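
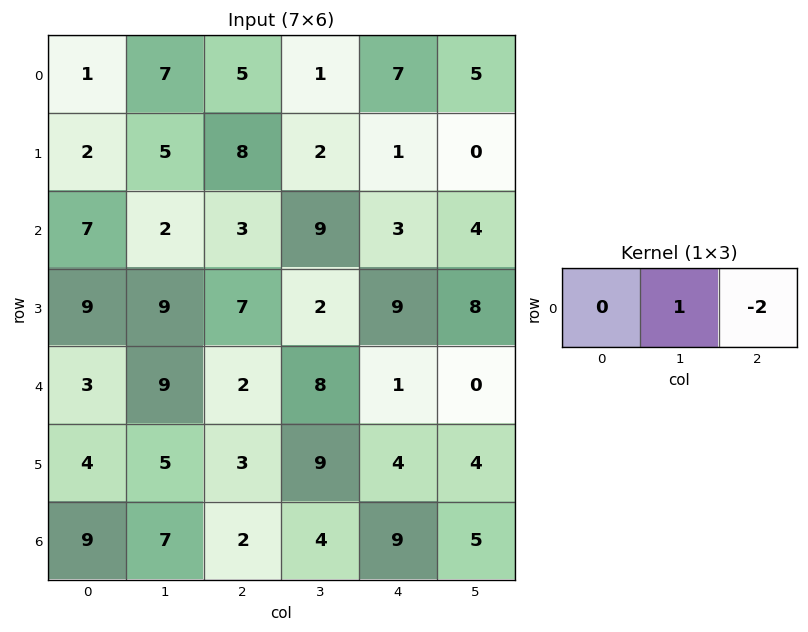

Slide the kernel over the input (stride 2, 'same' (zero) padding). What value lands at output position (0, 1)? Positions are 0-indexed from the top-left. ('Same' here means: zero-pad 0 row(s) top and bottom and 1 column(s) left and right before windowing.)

3

The receptive field on the zero-padded input at this output position is [7 5 1]. Elementwise product with the kernel and sum: 5·1 + 1·-2.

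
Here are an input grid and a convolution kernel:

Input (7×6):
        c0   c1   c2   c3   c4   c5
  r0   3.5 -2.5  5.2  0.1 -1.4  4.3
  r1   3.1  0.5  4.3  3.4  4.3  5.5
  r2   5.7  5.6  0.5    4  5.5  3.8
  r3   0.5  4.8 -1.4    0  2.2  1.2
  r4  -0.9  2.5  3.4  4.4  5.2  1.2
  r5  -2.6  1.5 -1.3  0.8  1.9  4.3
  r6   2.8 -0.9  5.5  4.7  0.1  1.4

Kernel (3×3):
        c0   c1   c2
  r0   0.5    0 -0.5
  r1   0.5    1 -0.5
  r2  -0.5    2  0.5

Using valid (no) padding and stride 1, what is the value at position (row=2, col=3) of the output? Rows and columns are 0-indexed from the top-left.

10.5

The receptive field on the input at this output position is [4 5.5 3.8 / 0 2.2 1.2 / 4.4 5.2 1.2]. Elementwise product with the kernel and sum: 4·0.5 + 3.8·-0.5 + 0·0.5 + 2.2·1 + 1.2·-0.5 + 4.4·-0.5 + 5.2·2 + 1.2·0.5.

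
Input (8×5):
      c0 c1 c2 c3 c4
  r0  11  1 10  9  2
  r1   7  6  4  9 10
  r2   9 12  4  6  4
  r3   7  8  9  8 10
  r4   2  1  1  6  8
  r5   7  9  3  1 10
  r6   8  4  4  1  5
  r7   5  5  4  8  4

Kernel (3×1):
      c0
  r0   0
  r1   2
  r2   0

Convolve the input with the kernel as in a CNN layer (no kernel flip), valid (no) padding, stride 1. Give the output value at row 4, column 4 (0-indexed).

20

The receptive field on the input at this output position is [8 / 10 / 5]. Elementwise product with the kernel and sum: 10·2.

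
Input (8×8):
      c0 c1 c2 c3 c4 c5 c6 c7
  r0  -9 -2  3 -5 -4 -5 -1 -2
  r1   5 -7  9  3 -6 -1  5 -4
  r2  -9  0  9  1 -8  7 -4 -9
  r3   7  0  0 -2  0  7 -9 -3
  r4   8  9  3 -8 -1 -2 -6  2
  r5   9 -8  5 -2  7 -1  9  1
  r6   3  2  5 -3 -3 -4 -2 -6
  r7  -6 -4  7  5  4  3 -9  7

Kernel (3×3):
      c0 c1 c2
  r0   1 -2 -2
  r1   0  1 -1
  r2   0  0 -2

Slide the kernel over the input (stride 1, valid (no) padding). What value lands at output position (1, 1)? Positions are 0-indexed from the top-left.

-19

The receptive field on the input at this output position is [-7 9 3 / 0 9 1 / 0 0 -2]. Elementwise product with the kernel and sum: -7·1 + 9·-2 + 3·-2 + 9·1 + 1·-1 + -2·-2.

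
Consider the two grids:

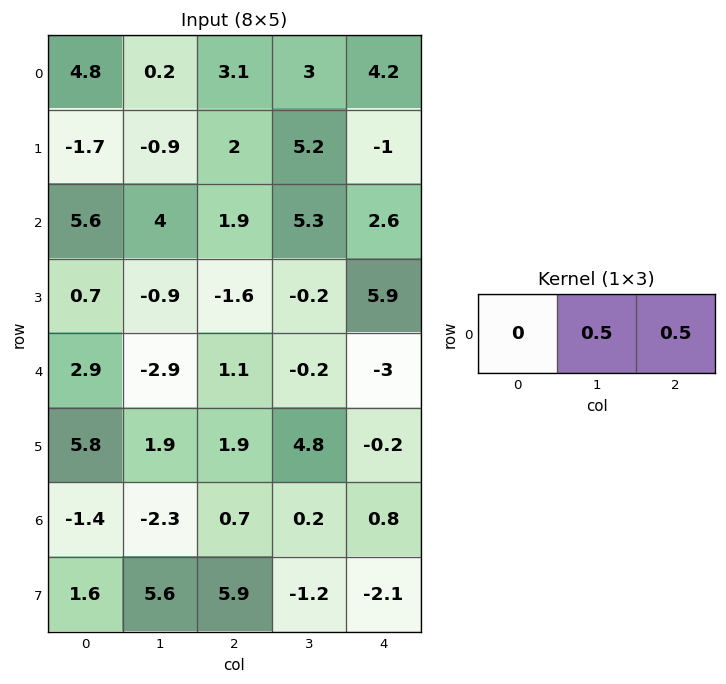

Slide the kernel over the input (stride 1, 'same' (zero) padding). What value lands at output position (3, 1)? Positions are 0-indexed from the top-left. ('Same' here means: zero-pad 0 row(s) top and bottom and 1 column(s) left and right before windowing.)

-1.25

The receptive field on the zero-padded input at this output position is [0.7 -0.9 -1.6]. Elementwise product with the kernel and sum: -0.9·0.5 + -1.6·0.5.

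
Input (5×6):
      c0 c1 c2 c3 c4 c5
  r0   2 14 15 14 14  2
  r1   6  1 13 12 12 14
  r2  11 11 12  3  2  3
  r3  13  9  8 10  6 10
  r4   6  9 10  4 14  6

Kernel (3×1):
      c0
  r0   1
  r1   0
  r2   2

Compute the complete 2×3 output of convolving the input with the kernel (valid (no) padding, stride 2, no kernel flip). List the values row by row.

Output[0,0]: The receptive field on the input at this output position is [2 / 6 / 11]. Elementwise product with the kernel and sum: 2·1 + 11·2.
Output[0,1]: The receptive field on the input at this output position is [15 / 13 / 12]. Elementwise product with the kernel and sum: 15·1 + 12·2.

24 39 18
23 32 30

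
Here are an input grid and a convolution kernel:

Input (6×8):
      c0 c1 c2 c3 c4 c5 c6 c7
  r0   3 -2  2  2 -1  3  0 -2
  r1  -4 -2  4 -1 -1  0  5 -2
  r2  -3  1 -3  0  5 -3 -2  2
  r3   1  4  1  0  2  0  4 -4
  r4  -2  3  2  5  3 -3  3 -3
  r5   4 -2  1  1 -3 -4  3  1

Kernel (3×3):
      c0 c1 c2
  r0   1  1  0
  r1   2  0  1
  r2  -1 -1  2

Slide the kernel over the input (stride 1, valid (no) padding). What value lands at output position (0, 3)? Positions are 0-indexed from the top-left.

-12

The receptive field on the input at this output position is [2 -1 3 / -1 -1 0 / 0 5 -3]. Elementwise product with the kernel and sum: 2·1 + -1·1 + -1·2 + 0·1 + 0·-1 + 5·-1 + -3·2.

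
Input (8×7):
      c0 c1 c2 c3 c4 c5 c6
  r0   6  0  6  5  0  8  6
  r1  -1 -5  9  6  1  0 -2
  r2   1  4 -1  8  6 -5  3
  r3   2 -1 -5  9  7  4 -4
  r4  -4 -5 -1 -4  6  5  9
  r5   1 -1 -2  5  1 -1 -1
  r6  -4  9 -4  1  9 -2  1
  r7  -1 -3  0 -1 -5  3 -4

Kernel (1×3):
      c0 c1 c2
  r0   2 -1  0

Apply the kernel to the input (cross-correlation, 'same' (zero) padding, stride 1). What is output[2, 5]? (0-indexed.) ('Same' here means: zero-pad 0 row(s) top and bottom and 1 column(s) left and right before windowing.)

The receptive field on the zero-padded input at this output position is [6 -5 3]. Elementwise product with the kernel and sum: 6·2 + -5·-1.

17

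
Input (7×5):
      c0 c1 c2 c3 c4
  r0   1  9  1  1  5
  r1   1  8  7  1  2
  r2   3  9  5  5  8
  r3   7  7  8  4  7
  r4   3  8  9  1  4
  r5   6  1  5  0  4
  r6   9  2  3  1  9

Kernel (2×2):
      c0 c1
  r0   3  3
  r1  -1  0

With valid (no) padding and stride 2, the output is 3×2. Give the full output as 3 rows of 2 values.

Output[0,0]: The receptive field on the input at this output position is [1 9 / 1 8]. Elementwise product with the kernel and sum: 1·3 + 9·3 + 1·-1.

29 -1
29 22
27 25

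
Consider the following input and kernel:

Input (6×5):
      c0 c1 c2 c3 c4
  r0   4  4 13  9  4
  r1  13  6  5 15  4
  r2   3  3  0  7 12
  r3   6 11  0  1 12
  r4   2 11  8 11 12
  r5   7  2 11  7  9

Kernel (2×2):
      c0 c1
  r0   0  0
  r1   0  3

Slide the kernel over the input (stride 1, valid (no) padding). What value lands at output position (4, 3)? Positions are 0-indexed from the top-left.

27

The receptive field on the input at this output position is [11 12 / 7 9]. Elementwise product with the kernel and sum: 9·3.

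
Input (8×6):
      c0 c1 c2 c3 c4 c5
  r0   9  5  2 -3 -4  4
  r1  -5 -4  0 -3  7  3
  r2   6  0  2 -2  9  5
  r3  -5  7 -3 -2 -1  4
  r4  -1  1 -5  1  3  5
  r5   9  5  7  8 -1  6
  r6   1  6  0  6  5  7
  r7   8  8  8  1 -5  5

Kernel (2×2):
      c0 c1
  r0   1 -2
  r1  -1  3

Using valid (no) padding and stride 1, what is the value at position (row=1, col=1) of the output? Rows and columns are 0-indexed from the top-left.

2

The receptive field on the input at this output position is [-4 0 / 0 2]. Elementwise product with the kernel and sum: -4·1 + 0·-2 + 0·-1 + 2·3.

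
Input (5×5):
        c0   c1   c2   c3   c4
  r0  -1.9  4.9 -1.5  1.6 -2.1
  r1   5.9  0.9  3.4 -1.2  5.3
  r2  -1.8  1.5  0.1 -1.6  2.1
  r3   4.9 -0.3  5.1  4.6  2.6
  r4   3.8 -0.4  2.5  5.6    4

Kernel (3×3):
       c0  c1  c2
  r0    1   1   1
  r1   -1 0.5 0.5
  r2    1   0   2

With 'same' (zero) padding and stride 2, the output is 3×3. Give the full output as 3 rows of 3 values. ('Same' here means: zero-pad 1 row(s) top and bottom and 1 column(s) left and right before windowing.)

3.3 -6.35 -3.85
6.05 9.75 11.35
6.3 13.85 3.6

Output[0,0]: The receptive field on the zero-padded input at this output position is [0 0 0 / 0 -1.9 4.9 / 0 5.9 0.9]. Elementwise product with the kernel and sum: 0·1 + 0·1 + 0·1 + 0·-1 + -1.9·0.5 + 4.9·0.5 + 0·1 + 0.9·2.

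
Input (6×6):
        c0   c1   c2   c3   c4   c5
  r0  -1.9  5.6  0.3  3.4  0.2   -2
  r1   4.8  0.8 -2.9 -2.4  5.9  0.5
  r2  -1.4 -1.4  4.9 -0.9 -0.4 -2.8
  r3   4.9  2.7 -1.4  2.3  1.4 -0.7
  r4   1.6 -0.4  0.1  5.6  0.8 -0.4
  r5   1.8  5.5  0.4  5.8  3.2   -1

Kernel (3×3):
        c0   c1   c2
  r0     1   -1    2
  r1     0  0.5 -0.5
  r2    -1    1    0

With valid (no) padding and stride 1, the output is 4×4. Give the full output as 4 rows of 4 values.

Output[0,0]: The receptive field on the input at this output position is [-1.9 5.6 0.3 / 4.8 0.8 -2.9 / -1.4 -1.4 4.9]. Elementwise product with the kernel and sum: -1.9·1 + 5.6·-1 + 0.3·2 + 0.8·0.5 + -2.9·-0.5 + -1.4·-1 + -1.4·1.

-5.05 18.15 -12.65 2.4
-7.15 -2.3 14.75 -7
9.85 -9.45 10.95 -9.85
2.85 0.85 6.9 -2.5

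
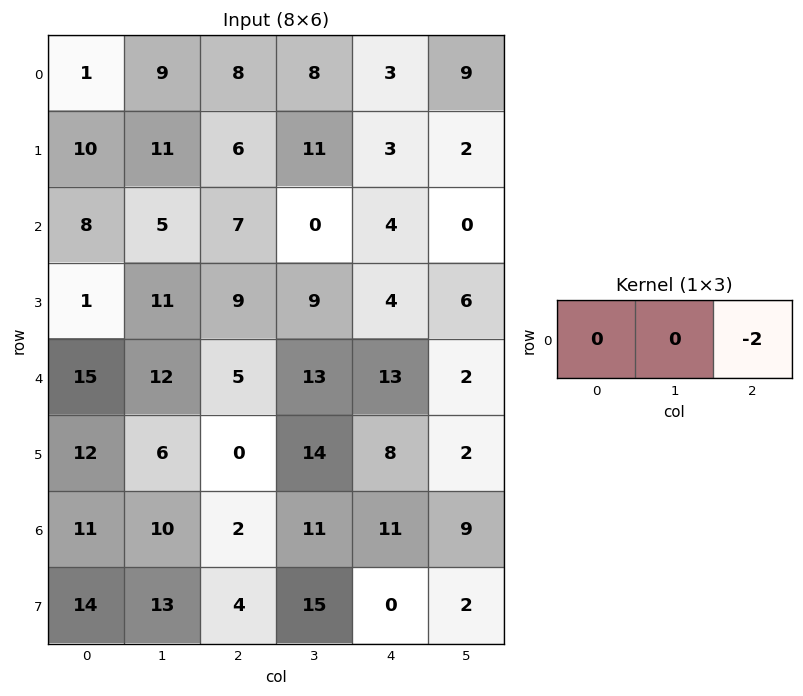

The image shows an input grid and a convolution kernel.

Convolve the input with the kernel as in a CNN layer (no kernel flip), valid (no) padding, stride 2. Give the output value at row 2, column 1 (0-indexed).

The receptive field on the input at this output position is [5 13 13]. Elementwise product with the kernel and sum: 13·-2.

-26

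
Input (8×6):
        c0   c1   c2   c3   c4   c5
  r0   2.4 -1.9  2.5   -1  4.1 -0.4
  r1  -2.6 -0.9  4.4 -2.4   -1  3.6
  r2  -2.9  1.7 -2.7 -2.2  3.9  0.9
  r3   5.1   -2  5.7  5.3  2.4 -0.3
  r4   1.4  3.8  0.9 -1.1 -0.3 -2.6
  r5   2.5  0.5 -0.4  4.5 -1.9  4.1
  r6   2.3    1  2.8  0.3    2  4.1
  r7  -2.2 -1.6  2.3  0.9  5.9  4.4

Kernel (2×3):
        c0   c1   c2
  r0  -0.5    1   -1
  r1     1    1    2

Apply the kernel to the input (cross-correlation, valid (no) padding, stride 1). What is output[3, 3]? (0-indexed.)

-6.55

The receptive field on the input at this output position is [5.3 2.4 -0.3 / -1.1 -0.3 -2.6]. Elementwise product with the kernel and sum: 5.3·-0.5 + 2.4·1 + -0.3·-1 + -1.1·1 + -0.3·1 + -2.6·2.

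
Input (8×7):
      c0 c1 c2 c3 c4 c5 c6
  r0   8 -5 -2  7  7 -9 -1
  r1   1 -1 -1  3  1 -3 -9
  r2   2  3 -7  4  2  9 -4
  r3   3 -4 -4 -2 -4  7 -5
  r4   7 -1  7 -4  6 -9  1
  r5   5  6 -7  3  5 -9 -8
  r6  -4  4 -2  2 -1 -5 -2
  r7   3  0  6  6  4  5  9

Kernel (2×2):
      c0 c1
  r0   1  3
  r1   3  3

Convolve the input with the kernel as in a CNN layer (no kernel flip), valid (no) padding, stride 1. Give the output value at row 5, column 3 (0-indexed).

21

The receptive field on the input at this output position is [3 5 / 2 -1]. Elementwise product with the kernel and sum: 3·1 + 5·3 + 2·3 + -1·3.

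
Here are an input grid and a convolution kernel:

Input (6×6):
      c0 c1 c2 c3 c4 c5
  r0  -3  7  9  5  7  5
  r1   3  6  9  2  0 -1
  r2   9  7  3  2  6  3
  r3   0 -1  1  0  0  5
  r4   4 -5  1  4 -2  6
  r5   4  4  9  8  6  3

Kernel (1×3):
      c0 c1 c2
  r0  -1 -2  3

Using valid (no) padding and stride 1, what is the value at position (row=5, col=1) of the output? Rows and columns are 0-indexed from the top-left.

2

The receptive field on the input at this output position is [4 9 8]. Elementwise product with the kernel and sum: 4·-1 + 9·-2 + 8·3.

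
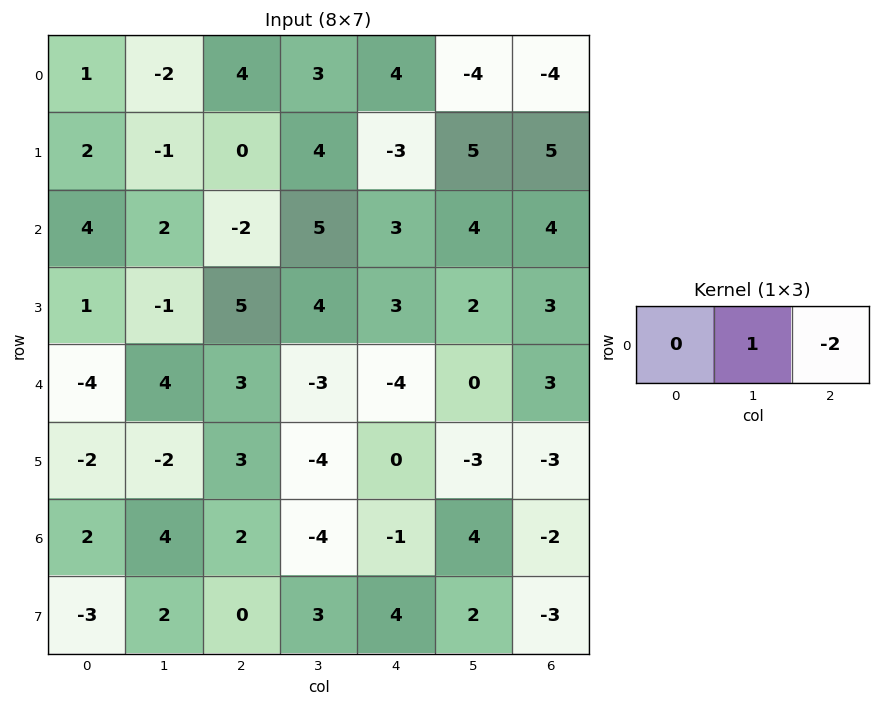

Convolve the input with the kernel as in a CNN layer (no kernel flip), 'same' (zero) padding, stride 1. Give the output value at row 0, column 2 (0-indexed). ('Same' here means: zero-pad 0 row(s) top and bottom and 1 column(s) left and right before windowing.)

The receptive field on the zero-padded input at this output position is [-2 4 3]. Elementwise product with the kernel and sum: 4·1 + 3·-2.

-2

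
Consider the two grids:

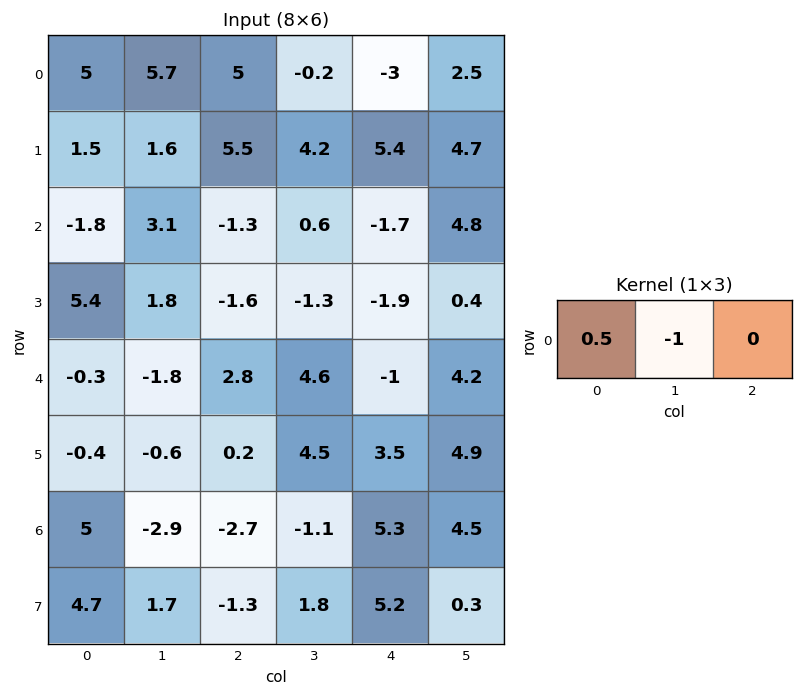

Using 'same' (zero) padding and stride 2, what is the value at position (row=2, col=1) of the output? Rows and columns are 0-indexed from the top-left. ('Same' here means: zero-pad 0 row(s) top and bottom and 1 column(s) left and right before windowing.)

The receptive field on the zero-padded input at this output position is [-1.8 2.8 4.6]. Elementwise product with the kernel and sum: -1.8·0.5 + 2.8·-1.

-3.7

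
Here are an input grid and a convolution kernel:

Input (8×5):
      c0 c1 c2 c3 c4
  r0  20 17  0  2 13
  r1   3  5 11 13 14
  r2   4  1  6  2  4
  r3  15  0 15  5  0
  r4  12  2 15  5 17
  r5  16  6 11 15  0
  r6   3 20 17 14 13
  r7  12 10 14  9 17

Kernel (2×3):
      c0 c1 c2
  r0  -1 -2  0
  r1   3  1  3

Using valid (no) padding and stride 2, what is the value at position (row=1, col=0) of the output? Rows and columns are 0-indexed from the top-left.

The receptive field on the input at this output position is [4 1 6 / 15 0 15]. Elementwise product with the kernel and sum: 4·-1 + 1·-2 + 15·3 + 0·1 + 15·3.

84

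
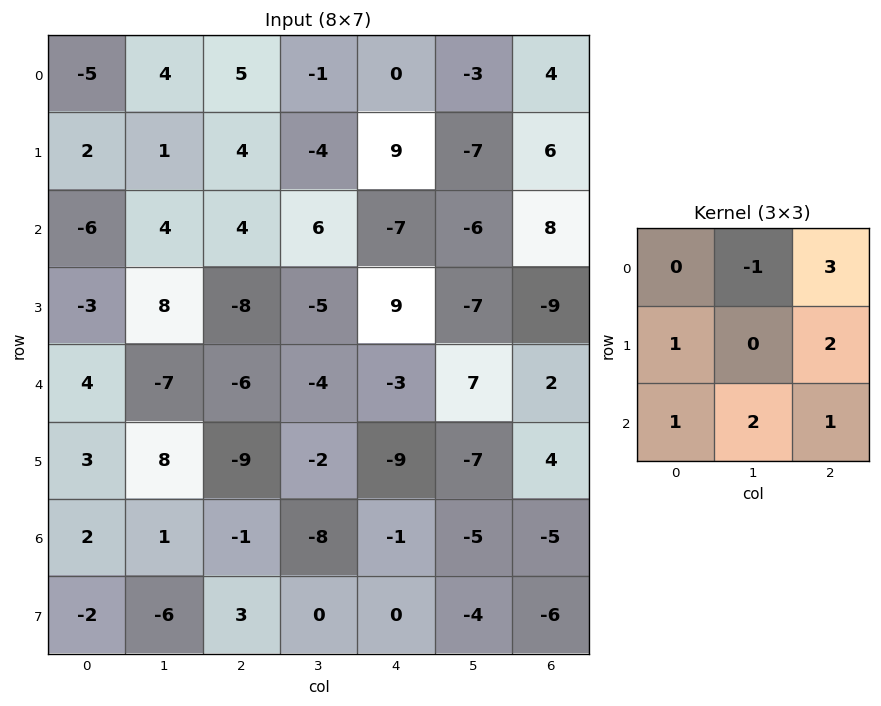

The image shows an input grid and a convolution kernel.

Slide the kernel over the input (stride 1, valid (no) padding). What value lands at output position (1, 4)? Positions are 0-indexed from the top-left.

20

The receptive field on the input at this output position is [9 -7 6 / -7 -6 8 / 9 -7 -9]. Elementwise product with the kernel and sum: -7·-1 + 6·3 + -7·1 + 8·2 + 9·1 + -7·2 + -9·1.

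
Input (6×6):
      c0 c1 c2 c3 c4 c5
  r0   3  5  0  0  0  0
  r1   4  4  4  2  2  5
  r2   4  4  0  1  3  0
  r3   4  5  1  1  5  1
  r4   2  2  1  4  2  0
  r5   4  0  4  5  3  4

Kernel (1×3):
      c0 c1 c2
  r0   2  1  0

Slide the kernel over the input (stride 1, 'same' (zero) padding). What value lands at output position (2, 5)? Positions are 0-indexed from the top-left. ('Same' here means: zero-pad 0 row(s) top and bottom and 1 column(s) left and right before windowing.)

6

The receptive field on the zero-padded input at this output position is [3 0 0]. Elementwise product with the kernel and sum: 3·2 + 0·1.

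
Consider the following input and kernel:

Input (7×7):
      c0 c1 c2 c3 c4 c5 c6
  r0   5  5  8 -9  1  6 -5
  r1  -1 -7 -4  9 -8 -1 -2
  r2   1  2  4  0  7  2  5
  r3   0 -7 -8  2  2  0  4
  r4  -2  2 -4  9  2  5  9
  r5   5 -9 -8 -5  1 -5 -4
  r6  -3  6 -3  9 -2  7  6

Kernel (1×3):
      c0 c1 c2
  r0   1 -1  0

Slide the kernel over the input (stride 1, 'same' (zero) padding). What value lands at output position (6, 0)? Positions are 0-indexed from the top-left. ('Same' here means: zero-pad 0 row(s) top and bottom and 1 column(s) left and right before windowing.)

3

The receptive field on the zero-padded input at this output position is [0 -3 6]. Elementwise product with the kernel and sum: 0·1 + -3·-1.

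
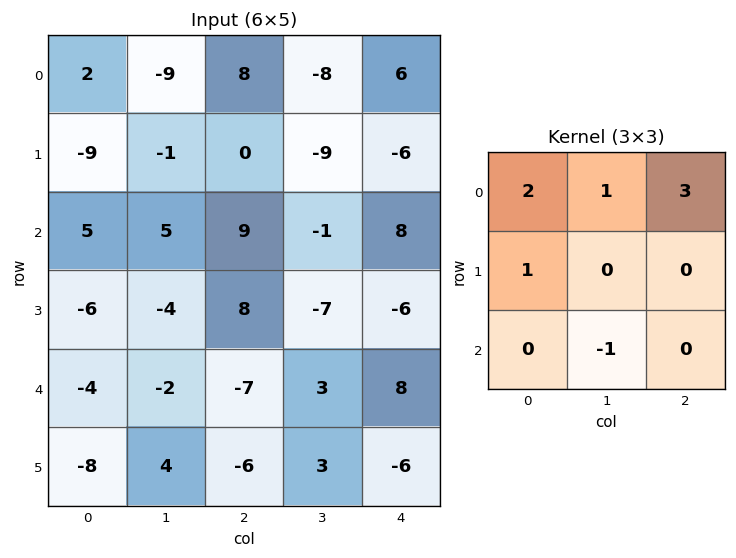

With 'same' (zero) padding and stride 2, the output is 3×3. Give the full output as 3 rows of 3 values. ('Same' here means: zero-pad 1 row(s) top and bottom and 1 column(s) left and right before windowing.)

9 -9 -2
-6 -32 -19
-10 -17 -11

Output[0,0]: The receptive field on the zero-padded input at this output position is [0 0 0 / 0 2 -9 / 0 -9 -1]. Elementwise product with the kernel and sum: 0·2 + 0·1 + 0·3 + 0·1 + -9·-1.
Output[0,1]: The receptive field on the zero-padded input at this output position is [0 0 0 / -9 8 -8 / -1 0 -9]. Elementwise product with the kernel and sum: 0·2 + 0·1 + 0·3 + -9·1 + 0·-1.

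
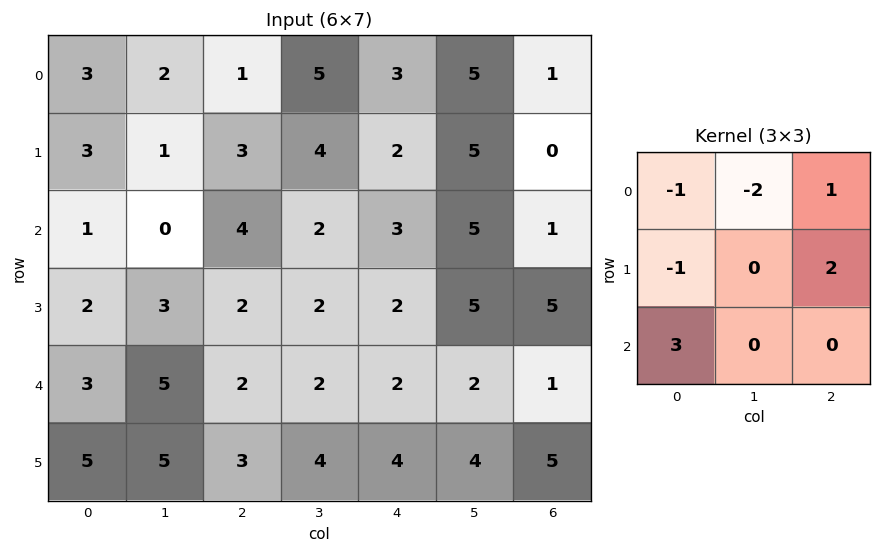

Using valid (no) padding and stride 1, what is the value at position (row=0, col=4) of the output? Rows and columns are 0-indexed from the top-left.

The receptive field on the input at this output position is [3 5 1 / 2 5 0 / 3 5 1]. Elementwise product with the kernel and sum: 3·-1 + 5·-2 + 1·1 + 2·-1 + 0·2 + 3·3.

-5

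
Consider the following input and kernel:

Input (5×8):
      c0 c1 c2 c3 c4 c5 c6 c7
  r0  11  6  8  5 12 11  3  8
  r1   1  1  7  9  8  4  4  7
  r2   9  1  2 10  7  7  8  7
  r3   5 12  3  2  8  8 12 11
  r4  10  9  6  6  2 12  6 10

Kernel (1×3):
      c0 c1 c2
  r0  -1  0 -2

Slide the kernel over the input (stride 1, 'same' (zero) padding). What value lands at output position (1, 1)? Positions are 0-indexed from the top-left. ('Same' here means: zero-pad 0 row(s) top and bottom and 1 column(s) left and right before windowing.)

-15

The receptive field on the zero-padded input at this output position is [1 1 7]. Elementwise product with the kernel and sum: 1·-1 + 7·-2.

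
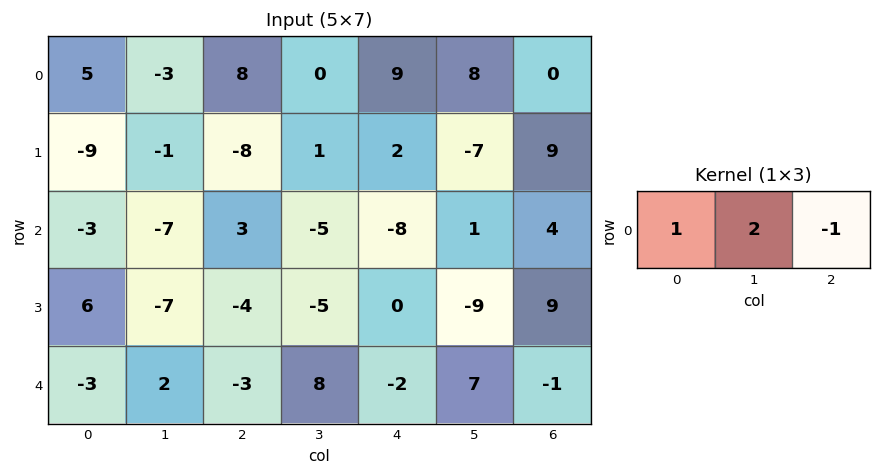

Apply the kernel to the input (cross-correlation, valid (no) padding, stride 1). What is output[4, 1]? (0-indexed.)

-12

The receptive field on the input at this output position is [2 -3 8]. Elementwise product with the kernel and sum: 2·1 + -3·2 + 8·-1.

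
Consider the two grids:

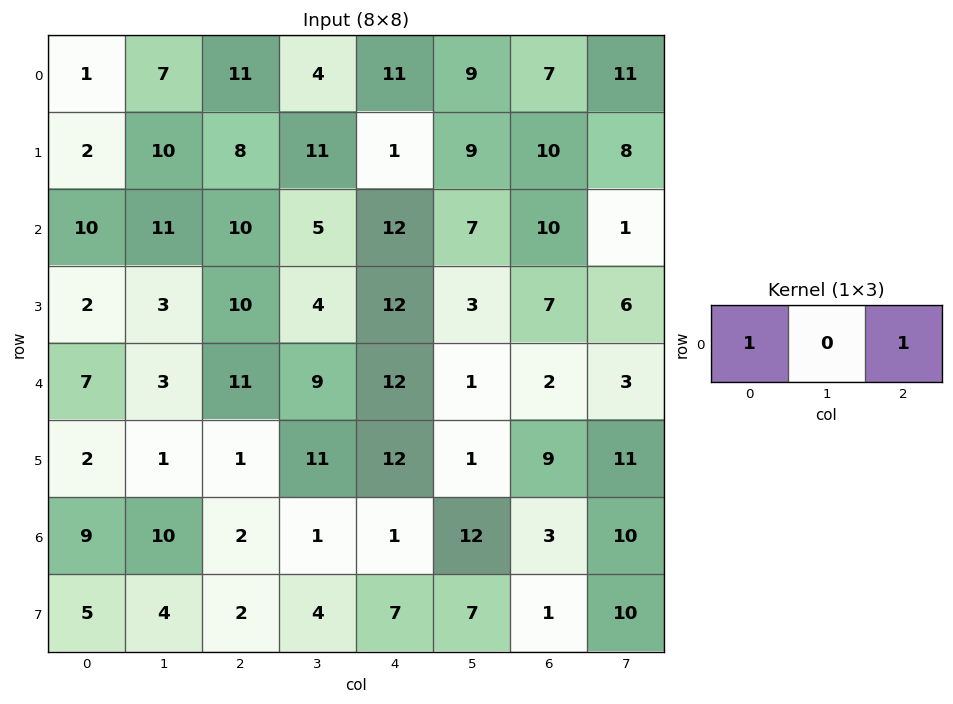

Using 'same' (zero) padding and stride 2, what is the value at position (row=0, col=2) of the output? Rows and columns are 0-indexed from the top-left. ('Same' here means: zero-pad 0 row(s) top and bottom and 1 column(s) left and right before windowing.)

13

The receptive field on the zero-padded input at this output position is [4 11 9]. Elementwise product with the kernel and sum: 4·1 + 9·1.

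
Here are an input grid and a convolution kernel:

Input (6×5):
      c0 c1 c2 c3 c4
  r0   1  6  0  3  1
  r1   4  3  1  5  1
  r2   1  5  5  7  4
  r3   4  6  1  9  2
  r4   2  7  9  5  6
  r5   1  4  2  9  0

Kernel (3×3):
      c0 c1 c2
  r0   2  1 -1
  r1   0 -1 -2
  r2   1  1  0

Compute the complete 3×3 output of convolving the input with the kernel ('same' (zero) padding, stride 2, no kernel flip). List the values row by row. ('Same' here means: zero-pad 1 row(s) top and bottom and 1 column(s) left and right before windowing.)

-9 -2 5
-6 -10 18
-17 -9 23

Output[0,0]: The receptive field on the zero-padded input at this output position is [0 0 0 / 0 1 6 / 0 4 3]. Elementwise product with the kernel and sum: 0·2 + 0·1 + 0·-1 + 1·-1 + 6·-2 + 0·1 + 4·1.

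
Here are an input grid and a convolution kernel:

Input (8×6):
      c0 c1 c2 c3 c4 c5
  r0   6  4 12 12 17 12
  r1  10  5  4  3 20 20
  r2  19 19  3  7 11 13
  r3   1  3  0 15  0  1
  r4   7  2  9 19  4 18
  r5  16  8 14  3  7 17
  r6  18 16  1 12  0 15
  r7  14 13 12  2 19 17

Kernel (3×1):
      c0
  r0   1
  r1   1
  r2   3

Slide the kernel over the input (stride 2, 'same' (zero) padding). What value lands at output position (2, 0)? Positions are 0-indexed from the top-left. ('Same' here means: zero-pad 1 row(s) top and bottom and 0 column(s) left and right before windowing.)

The receptive field on the zero-padded input at this output position is [1 / 7 / 16]. Elementwise product with the kernel and sum: 1·1 + 7·1 + 16·3.

56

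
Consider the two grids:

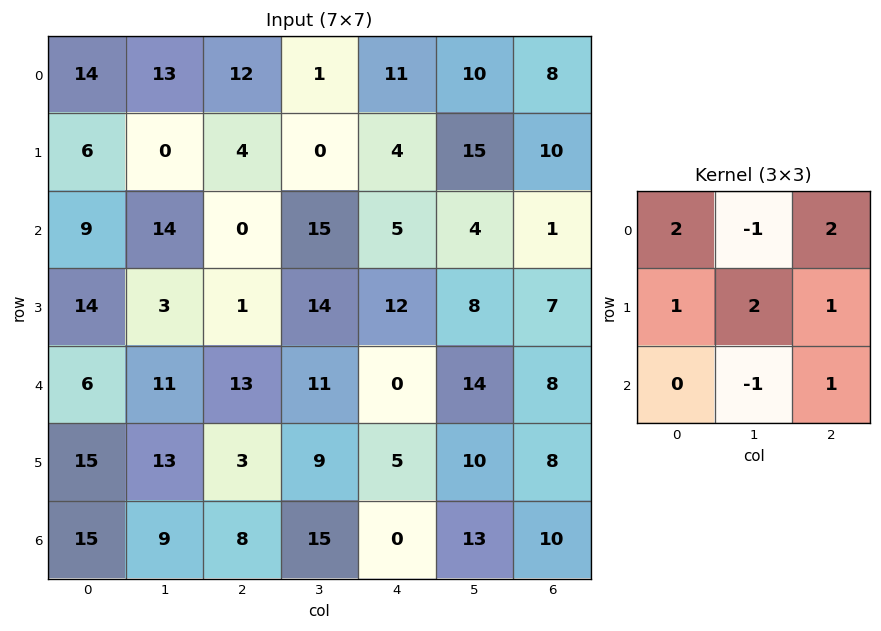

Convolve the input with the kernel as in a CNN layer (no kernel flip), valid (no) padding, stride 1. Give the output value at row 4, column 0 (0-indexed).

70

The receptive field on the input at this output position is [6 11 13 / 15 13 3 / 15 9 8]. Elementwise product with the kernel and sum: 6·2 + 11·-1 + 13·2 + 15·1 + 13·2 + 3·1 + 9·-1 + 8·1.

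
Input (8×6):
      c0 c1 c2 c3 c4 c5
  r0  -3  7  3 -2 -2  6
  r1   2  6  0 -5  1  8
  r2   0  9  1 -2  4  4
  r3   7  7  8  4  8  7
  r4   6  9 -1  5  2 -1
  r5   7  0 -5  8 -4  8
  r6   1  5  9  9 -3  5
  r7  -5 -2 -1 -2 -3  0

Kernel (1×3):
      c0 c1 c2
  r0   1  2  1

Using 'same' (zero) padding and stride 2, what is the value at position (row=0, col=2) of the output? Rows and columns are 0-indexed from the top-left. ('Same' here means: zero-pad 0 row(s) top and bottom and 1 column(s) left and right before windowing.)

The receptive field on the zero-padded input at this output position is [-2 -2 6]. Elementwise product with the kernel and sum: -2·1 + -2·2 + 6·1.

0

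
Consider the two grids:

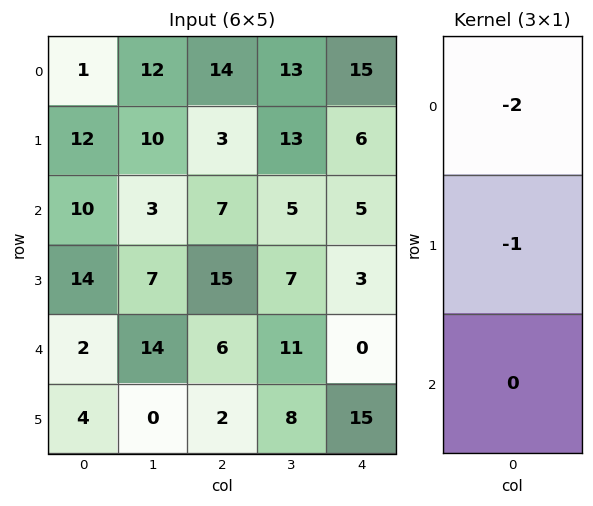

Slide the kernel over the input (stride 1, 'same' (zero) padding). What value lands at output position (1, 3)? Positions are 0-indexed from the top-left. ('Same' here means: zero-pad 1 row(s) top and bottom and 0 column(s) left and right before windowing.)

-39

The receptive field on the zero-padded input at this output position is [13 / 13 / 5]. Elementwise product with the kernel and sum: 13·-2 + 13·-1.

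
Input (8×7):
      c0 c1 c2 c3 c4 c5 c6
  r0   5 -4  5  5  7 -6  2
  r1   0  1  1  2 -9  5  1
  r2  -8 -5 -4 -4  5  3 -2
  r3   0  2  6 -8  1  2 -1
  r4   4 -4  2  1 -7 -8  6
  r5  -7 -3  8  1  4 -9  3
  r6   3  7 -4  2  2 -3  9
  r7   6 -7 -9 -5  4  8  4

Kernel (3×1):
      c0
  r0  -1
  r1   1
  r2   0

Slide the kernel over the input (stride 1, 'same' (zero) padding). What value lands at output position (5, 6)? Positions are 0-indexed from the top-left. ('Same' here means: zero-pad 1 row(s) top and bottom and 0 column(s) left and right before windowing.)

-3

The receptive field on the zero-padded input at this output position is [6 / 3 / 9]. Elementwise product with the kernel and sum: 6·-1 + 3·1.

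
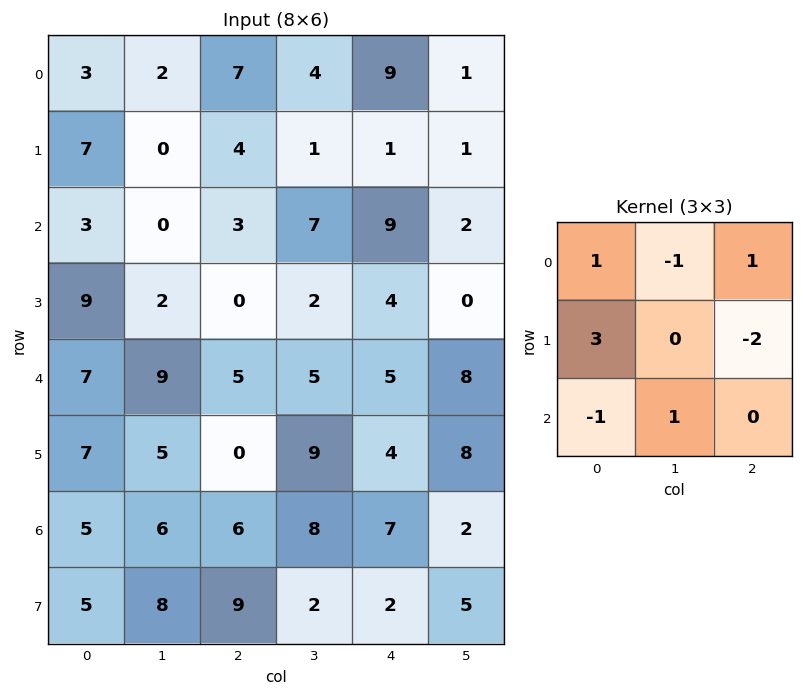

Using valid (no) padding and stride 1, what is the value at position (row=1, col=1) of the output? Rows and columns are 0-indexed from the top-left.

-19

The receptive field on the input at this output position is [0 4 1 / 0 3 7 / 2 0 2]. Elementwise product with the kernel and sum: 0·1 + 4·-1 + 1·1 + 0·3 + 7·-2 + 2·-1 + 0·1.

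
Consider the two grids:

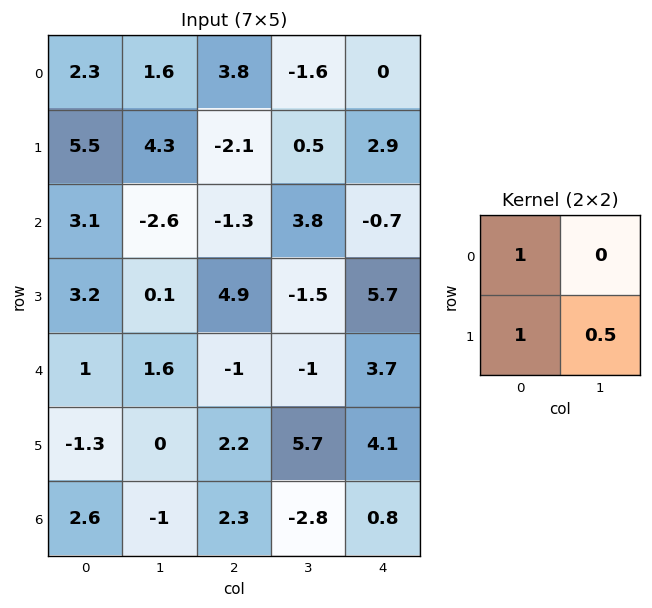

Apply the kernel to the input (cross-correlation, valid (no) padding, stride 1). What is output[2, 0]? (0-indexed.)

The receptive field on the input at this output position is [3.1 -2.6 / 3.2 0.1]. Elementwise product with the kernel and sum: 3.1·1 + 3.2·1 + 0.1·0.5.

6.35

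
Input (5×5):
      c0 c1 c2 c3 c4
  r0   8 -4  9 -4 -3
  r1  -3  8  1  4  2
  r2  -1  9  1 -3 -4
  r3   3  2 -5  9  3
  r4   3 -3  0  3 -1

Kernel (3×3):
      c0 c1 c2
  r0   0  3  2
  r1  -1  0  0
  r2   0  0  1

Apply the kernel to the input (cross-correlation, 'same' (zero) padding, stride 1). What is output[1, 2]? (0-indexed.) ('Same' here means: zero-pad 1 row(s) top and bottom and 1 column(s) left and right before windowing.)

8

The receptive field on the zero-padded input at this output position is [-4 9 -4 / 8 1 4 / 9 1 -3]. Elementwise product with the kernel and sum: 9·3 + -4·2 + 8·-1 + -3·1.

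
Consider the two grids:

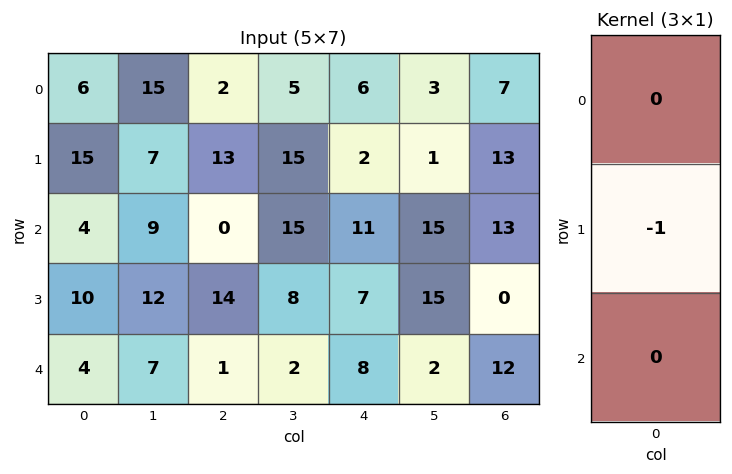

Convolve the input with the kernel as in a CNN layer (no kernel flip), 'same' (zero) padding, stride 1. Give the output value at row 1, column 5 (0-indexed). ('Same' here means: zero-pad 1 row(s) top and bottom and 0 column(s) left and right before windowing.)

-1

The receptive field on the zero-padded input at this output position is [3 / 1 / 15]. Elementwise product with the kernel and sum: 1·-1.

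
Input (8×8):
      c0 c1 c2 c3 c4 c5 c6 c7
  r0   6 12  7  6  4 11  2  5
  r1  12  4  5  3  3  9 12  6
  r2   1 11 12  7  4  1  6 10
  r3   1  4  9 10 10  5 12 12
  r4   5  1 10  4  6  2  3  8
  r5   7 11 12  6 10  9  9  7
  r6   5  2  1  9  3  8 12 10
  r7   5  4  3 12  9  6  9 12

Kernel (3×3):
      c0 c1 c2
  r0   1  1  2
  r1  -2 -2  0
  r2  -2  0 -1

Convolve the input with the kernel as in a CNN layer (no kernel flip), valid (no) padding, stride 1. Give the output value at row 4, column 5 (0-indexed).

The receptive field on the input at this output position is [2 3 8 / 9 9 7 / 8 12 10]. Elementwise product with the kernel and sum: 2·1 + 3·1 + 8·2 + 9·-2 + 9·-2 + 8·-2 + 10·-1.

-41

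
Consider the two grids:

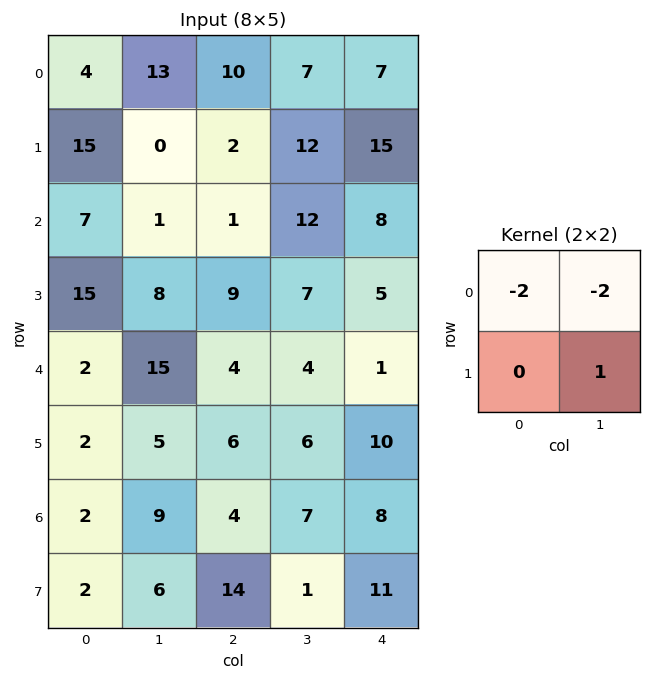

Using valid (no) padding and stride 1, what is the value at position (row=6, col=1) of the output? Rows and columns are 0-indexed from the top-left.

-12

The receptive field on the input at this output position is [9 4 / 6 14]. Elementwise product with the kernel and sum: 9·-2 + 4·-2 + 14·1.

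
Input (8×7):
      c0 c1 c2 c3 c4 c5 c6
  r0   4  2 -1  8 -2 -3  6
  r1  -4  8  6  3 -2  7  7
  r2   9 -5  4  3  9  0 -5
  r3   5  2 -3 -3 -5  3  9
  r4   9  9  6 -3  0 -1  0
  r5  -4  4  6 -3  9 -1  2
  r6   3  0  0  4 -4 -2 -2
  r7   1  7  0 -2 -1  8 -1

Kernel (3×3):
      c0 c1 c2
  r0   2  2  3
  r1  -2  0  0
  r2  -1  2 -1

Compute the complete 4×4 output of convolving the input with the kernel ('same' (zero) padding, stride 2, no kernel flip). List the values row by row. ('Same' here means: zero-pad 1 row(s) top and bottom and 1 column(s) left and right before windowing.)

Output[0,0]: The receptive field on the zero-padded input at this output position is [0 0 0 / 0 4 2 / 0 -4 8]. Elementwise product with the kernel and sum: 0·2 + 0·2 + 0·3 + 0·-2 + 0·-1 + -4·2 + 8·-1.

-16 -3 -30 13
24 42 7 43
4 -18 21 31
-1 6 -7 -4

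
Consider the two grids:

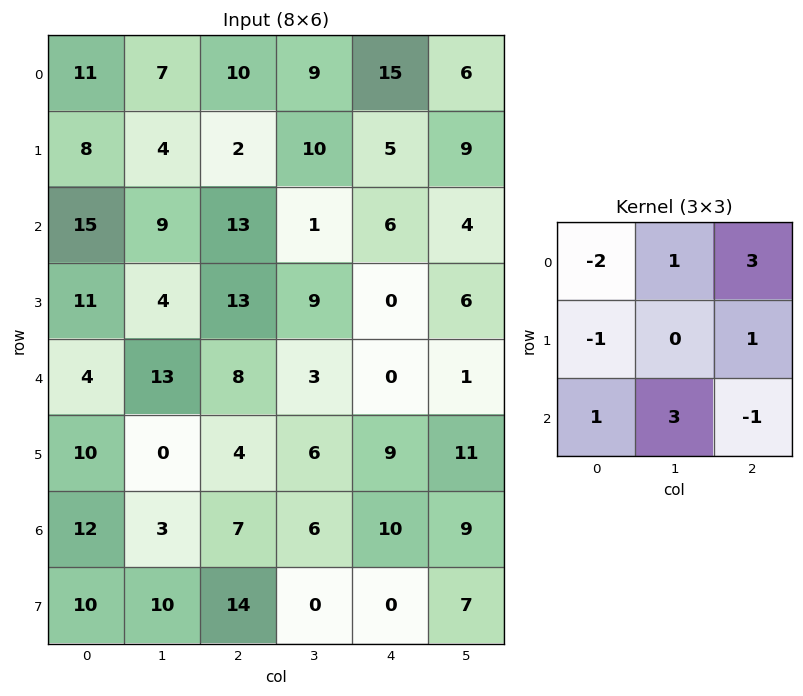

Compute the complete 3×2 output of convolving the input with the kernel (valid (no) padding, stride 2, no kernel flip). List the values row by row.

Output[0,0]: The receptive field on the input at this output position is [11 7 10 / 8 4 2 / 15 9 13]. Elementwise product with the kernel and sum: 11·-2 + 7·1 + 10·3 + 8·-1 + 2·1 + 15·1 + 9·3 + 13·-1.
Output[0,1]: The receptive field on the input at this output position is [10 9 15 / 2 10 5 / 13 1 6]. Elementwise product with the kernel and sum: 10·-2 + 9·1 + 15·3 + 2·-1 + 5·1 + 13·1 + 1·3 + 6·-1.

38 47
55 -3
37 7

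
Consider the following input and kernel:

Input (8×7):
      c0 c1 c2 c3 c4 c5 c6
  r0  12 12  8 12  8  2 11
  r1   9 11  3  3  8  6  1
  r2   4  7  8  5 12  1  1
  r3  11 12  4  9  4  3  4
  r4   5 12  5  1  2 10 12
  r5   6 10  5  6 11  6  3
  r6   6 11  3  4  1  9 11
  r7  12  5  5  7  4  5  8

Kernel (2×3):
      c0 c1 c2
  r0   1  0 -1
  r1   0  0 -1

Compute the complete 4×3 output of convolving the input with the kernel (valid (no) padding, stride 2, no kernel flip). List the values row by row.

1 -8 -4
-8 -8 7
-5 -8 -13
-2 -2 -18

Output[0,0]: The receptive field on the input at this output position is [12 12 8 / 9 11 3]. Elementwise product with the kernel and sum: 12·1 + 8·-1 + 3·-1.
Output[0,1]: The receptive field on the input at this output position is [8 12 8 / 3 3 8]. Elementwise product with the kernel and sum: 8·1 + 8·-1 + 8·-1.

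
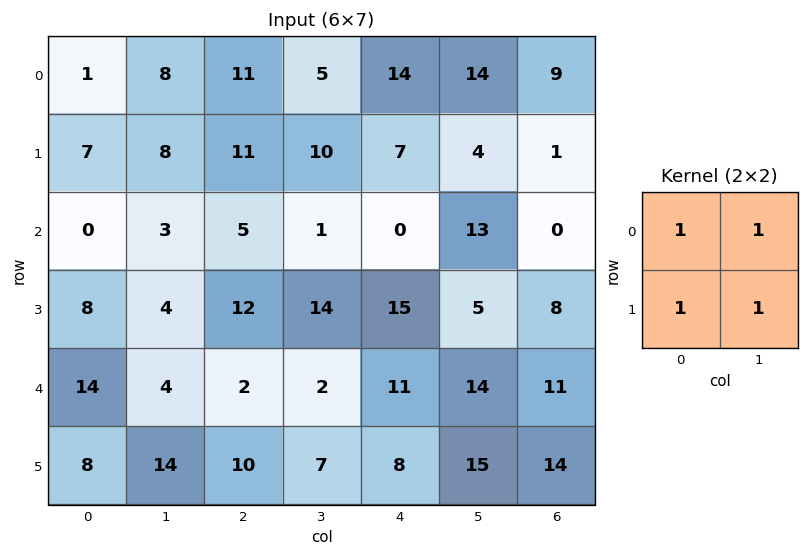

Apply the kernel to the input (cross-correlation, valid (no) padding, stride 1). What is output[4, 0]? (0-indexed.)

The receptive field on the input at this output position is [14 4 / 8 14]. Elementwise product with the kernel and sum: 14·1 + 4·1 + 8·1 + 14·1.

40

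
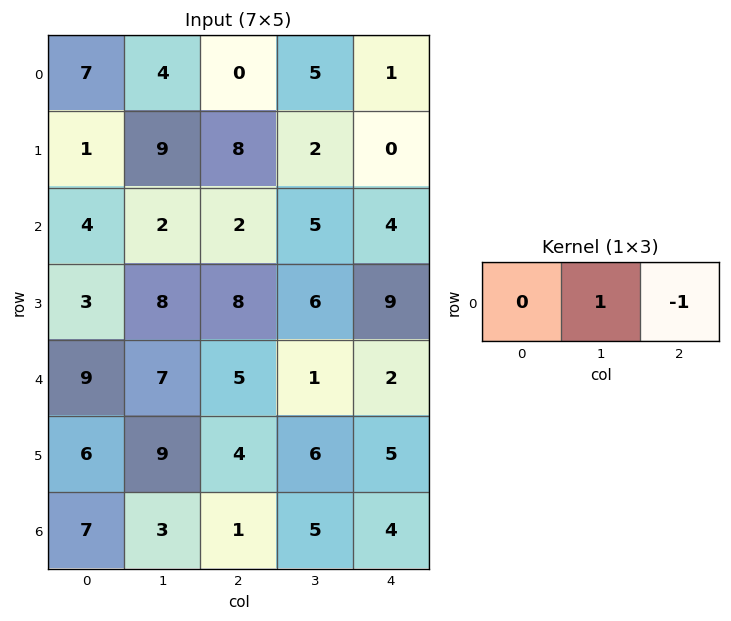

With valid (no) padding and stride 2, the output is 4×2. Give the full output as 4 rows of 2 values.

Output[0,0]: The receptive field on the input at this output position is [7 4 0]. Elementwise product with the kernel and sum: 4·1 + 0·-1.
Output[0,1]: The receptive field on the input at this output position is [0 5 1]. Elementwise product with the kernel and sum: 5·1 + 1·-1.

4 4
0 1
2 -1
2 1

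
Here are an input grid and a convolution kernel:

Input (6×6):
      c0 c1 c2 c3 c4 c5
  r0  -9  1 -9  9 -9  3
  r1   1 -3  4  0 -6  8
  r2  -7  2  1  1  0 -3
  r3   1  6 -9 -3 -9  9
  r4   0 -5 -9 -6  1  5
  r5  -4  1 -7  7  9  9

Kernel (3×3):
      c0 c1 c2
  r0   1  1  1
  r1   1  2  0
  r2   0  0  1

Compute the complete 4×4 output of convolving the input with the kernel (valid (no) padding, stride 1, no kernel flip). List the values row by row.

Output[0,0]: The receptive field on the input at this output position is [-9 1 -9 / 1 -3 4 / -7 2 1]. Elementwise product with the kernel and sum: -9·1 + 1·1 + -9·1 + 1·1 + -3·2 + 1·1.
Output[0,1]: The receptive field on the input at this output position is [1 -9 9 / -3 4 0 / 2 1 1]. Elementwise product with the kernel and sum: 1·1 + -9·1 + 9·1 + -3·1 + 4·2 + 1·1.

-21 7 -5 -12
-10 2 -8 12
0 -14 -12 -18
-19 -22 -33 2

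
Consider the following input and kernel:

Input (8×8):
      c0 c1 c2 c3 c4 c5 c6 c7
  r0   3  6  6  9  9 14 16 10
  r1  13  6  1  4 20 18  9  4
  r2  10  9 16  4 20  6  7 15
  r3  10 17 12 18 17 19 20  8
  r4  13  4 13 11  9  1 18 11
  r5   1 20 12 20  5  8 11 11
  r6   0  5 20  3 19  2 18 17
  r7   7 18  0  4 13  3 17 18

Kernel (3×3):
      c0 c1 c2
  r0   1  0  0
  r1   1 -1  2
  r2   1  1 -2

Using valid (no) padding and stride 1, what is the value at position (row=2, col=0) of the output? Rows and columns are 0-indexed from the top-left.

The receptive field on the input at this output position is [10 9 16 / 10 17 12 / 13 4 13]. Elementwise product with the kernel and sum: 10·1 + 10·1 + 17·-1 + 12·2 + 13·1 + 4·1 + 13·-2.

18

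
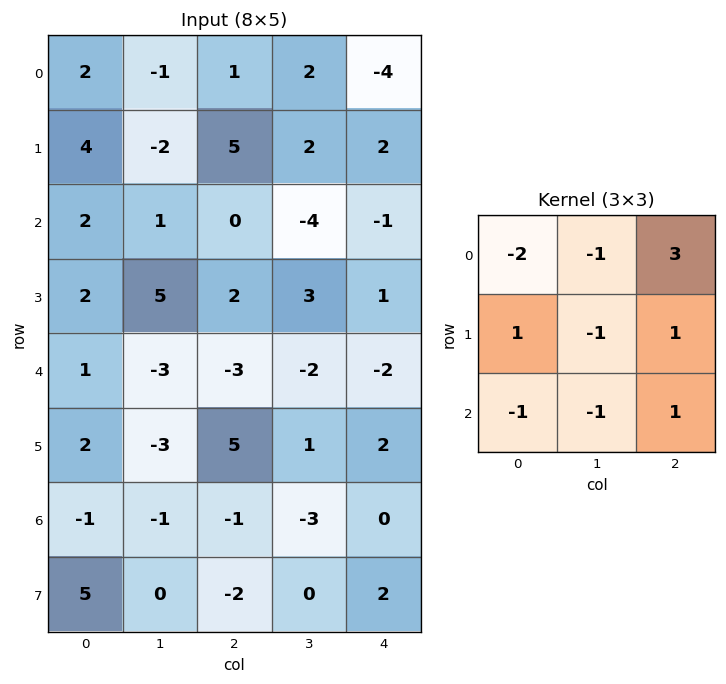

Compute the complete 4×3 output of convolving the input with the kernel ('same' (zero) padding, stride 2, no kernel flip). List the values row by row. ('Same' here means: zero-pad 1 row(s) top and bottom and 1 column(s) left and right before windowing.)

Output[0,0]: The receptive field on the zero-padded input at this output position is [0 0 0 / 0 2 -1 / 0 4 -2]. Elementwise product with the kernel and sum: 0·-2 + 0·-1 + 0·3 + 0·1 + 2·-1 + -1·1 + 0·-1 + 4·-1 + -2·1.

-9 -1 2
-8 -2 -13
4 -6 -10
-16 3 -9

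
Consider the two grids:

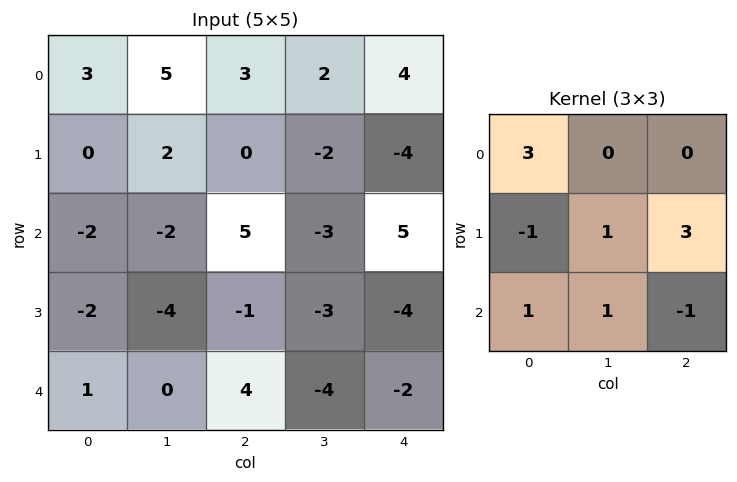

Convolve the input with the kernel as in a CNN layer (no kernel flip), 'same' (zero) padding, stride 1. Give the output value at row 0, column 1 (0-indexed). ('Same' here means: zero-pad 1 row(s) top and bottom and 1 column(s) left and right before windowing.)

The receptive field on the zero-padded input at this output position is [0 0 0 / 3 5 3 / 0 2 0]. Elementwise product with the kernel and sum: 0·3 + 3·-1 + 5·1 + 3·3 + 0·1 + 2·1 + 0·-1.

13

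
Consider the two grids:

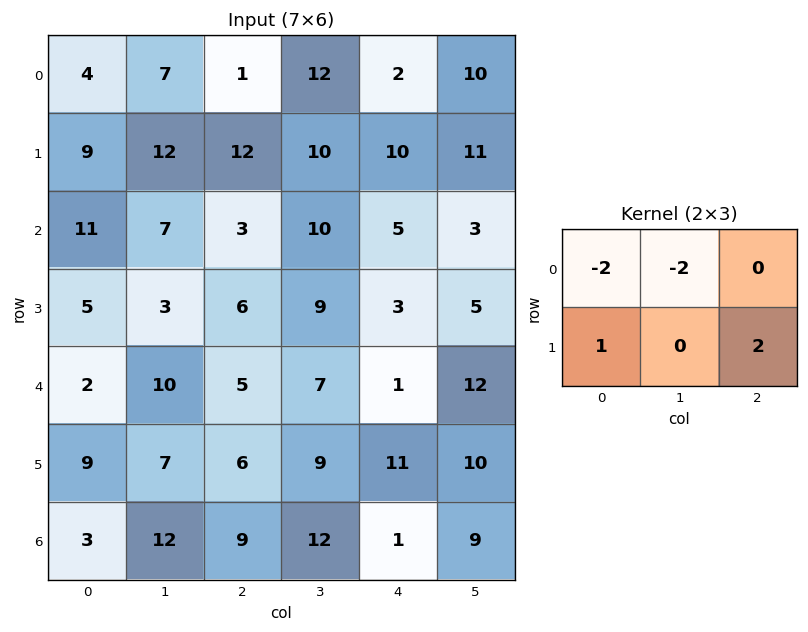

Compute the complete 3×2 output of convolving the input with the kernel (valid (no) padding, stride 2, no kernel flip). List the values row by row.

Output[0,0]: The receptive field on the input at this output position is [4 7 1 / 9 12 12]. Elementwise product with the kernel and sum: 4·-2 + 7·-2 + 9·1 + 12·2.
Output[0,1]: The receptive field on the input at this output position is [1 12 2 / 12 10 10]. Elementwise product with the kernel and sum: 1·-2 + 12·-2 + 12·1 + 10·2.

11 6
-19 -14
-3 4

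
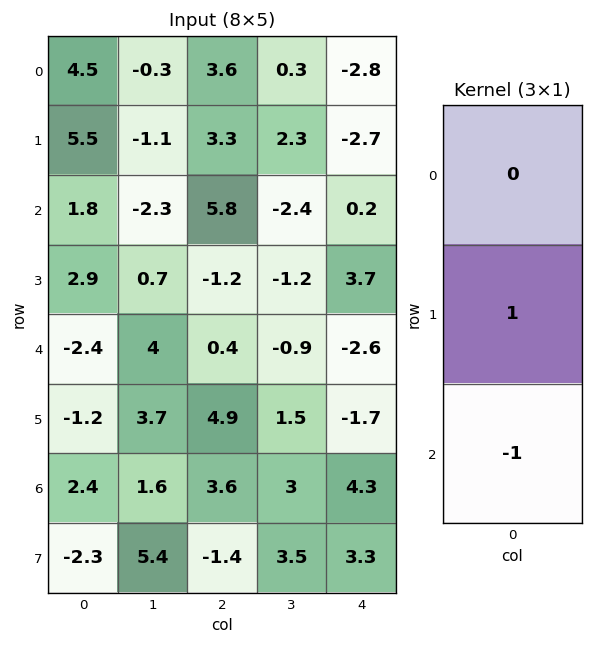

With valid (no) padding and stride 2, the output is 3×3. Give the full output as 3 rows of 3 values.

Output[0,0]: The receptive field on the input at this output position is [4.5 / 5.5 / 1.8]. Elementwise product with the kernel and sum: 5.5·1 + 1.8·-1.

3.7 -2.5 -2.9
5.3 -1.6 6.3
-3.6 1.3 -6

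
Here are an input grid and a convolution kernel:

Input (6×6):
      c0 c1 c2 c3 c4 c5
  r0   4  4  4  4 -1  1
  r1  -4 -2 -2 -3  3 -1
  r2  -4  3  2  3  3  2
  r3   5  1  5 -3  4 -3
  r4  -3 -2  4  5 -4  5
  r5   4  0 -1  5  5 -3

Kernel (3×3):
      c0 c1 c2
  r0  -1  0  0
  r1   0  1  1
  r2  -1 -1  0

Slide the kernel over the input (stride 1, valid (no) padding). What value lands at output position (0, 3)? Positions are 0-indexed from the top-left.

The receptive field on the input at this output position is [4 -1 1 / -3 3 -1 / 3 3 2]. Elementwise product with the kernel and sum: 4·-1 + 3·1 + -1·1 + 3·-1 + 3·-1.

-8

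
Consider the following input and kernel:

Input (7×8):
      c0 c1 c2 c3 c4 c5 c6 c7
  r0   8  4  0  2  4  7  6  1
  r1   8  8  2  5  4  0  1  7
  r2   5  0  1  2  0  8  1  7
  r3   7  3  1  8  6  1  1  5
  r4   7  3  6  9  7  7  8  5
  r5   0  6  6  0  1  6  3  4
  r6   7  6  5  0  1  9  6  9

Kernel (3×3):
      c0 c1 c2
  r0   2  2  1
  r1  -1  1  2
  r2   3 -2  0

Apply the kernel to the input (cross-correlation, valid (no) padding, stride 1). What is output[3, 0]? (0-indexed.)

The receptive field on the input at this output position is [7 3 1 / 7 3 6 / 0 6 6]. Elementwise product with the kernel and sum: 7·2 + 3·2 + 1·1 + 7·-1 + 3·1 + 6·2 + 0·3 + 6·-2.

17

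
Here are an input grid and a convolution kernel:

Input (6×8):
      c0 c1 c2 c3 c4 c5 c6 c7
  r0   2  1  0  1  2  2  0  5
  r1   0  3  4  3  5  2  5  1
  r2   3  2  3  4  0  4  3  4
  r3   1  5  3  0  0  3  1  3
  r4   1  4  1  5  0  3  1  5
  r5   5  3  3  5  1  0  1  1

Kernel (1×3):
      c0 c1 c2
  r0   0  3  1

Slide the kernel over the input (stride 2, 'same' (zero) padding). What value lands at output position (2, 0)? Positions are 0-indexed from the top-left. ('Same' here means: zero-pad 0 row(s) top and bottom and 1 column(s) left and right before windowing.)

7

The receptive field on the zero-padded input at this output position is [0 1 4]. Elementwise product with the kernel and sum: 1·3 + 4·1.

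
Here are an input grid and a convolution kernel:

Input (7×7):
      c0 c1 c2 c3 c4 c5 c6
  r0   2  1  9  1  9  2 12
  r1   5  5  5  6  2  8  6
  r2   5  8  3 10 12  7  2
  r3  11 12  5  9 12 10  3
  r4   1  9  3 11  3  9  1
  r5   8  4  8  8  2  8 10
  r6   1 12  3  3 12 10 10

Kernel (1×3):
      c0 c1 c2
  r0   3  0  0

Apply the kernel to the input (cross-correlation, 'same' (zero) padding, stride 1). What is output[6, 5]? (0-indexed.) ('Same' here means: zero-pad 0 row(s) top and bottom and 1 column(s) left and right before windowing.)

36

The receptive field on the zero-padded input at this output position is [12 10 10]. Elementwise product with the kernel and sum: 12·3.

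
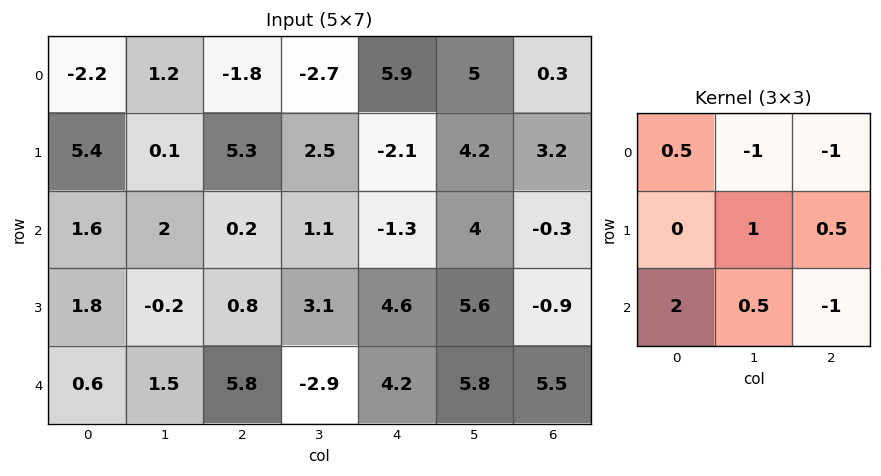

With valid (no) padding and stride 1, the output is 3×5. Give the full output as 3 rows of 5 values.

6.25 14.65 -0.4 -14.7 3.15
2.1 -10.1 1.25 2.75 8.3
-5.05 10.85 11.65 -4.25 6.6

Output[0,0]: The receptive field on the input at this output position is [-2.2 1.2 -1.8 / 5.4 0.1 5.3 / 1.6 2 0.2]. Elementwise product with the kernel and sum: -2.2·0.5 + 1.2·-1 + -1.8·-1 + 0.1·1 + 5.3·0.5 + 1.6·2 + 2·0.5 + 0.2·-1.
Output[0,1]: The receptive field on the input at this output position is [1.2 -1.8 -2.7 / 0.1 5.3 2.5 / 2 0.2 1.1]. Elementwise product with the kernel and sum: 1.2·0.5 + -1.8·-1 + -2.7·-1 + 5.3·1 + 2.5·0.5 + 2·2 + 0.2·0.5 + 1.1·-1.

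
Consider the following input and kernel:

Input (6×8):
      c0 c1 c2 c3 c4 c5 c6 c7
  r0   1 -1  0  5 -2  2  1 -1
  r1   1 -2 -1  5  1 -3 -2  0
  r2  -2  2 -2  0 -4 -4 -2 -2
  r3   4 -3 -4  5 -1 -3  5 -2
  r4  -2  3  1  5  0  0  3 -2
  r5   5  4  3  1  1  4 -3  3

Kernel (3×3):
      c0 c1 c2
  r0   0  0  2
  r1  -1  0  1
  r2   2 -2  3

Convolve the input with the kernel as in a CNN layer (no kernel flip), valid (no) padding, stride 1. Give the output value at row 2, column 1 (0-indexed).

The receptive field on the input at this output position is [2 -2 0 / -3 -4 5 / 3 1 5]. Elementwise product with the kernel and sum: 0·2 + -3·-1 + 5·1 + 3·2 + 1·-2 + 5·3.

27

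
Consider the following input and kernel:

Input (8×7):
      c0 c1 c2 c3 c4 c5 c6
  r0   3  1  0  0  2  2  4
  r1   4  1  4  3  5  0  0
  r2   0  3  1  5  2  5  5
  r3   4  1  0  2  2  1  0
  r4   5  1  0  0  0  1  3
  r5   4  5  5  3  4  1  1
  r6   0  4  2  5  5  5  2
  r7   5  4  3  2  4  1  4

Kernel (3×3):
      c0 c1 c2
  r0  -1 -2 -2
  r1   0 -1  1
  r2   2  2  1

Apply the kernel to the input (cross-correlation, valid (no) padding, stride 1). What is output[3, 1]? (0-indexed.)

18

The receptive field on the input at this output position is [1 0 2 / 1 0 0 / 5 5 3]. Elementwise product with the kernel and sum: 1·-1 + 0·-2 + 2·-2 + 0·-1 + 0·1 + 5·2 + 5·2 + 3·1.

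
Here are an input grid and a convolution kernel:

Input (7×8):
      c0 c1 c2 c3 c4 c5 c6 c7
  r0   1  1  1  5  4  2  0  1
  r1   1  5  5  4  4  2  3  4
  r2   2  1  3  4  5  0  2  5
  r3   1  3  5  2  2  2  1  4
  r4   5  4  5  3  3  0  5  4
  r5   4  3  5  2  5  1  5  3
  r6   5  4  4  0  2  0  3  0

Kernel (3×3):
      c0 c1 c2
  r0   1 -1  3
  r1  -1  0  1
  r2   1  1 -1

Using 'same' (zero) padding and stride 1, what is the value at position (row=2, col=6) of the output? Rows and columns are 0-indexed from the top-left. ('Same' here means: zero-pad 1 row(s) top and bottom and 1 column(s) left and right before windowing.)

The receptive field on the zero-padded input at this output position is [2 3 4 / 0 2 5 / 2 1 4]. Elementwise product with the kernel and sum: 2·1 + 3·-1 + 4·3 + 0·-1 + 5·1 + 2·1 + 1·1 + 4·-1.

15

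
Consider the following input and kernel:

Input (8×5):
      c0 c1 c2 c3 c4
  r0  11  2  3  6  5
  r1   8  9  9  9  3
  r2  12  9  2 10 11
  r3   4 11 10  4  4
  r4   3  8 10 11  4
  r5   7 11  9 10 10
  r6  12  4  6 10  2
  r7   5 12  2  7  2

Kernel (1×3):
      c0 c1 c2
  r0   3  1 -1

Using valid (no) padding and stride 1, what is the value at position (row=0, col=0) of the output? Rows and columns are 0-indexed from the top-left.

32

The receptive field on the input at this output position is [11 2 3]. Elementwise product with the kernel and sum: 11·3 + 2·1 + 3·-1.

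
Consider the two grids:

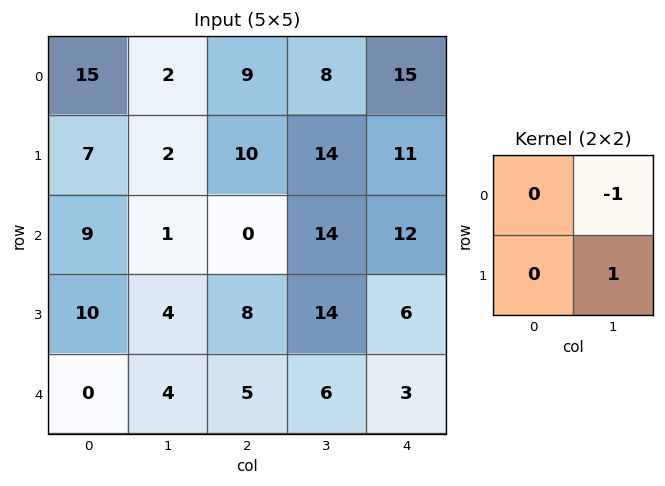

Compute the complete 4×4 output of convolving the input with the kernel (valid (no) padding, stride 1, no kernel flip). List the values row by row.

0 1 6 -4
-1 -10 0 1
3 8 0 -6
0 -3 -8 -3

Output[0,0]: The receptive field on the input at this output position is [15 2 / 7 2]. Elementwise product with the kernel and sum: 2·-1 + 2·1.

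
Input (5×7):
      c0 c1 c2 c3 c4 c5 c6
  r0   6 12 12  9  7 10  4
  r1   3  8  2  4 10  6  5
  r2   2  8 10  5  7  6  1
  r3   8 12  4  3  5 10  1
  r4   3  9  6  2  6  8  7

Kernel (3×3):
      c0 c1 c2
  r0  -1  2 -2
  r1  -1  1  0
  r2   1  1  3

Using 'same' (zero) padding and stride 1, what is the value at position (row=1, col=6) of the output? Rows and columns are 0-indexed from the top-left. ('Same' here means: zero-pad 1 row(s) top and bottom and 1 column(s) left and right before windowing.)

4

The receptive field on the zero-padded input at this output position is [10 4 0 / 6 5 0 / 6 1 0]. Elementwise product with the kernel and sum: 10·-1 + 4·2 + 0·-2 + 6·-1 + 5·1 + 6·1 + 1·1 + 0·3.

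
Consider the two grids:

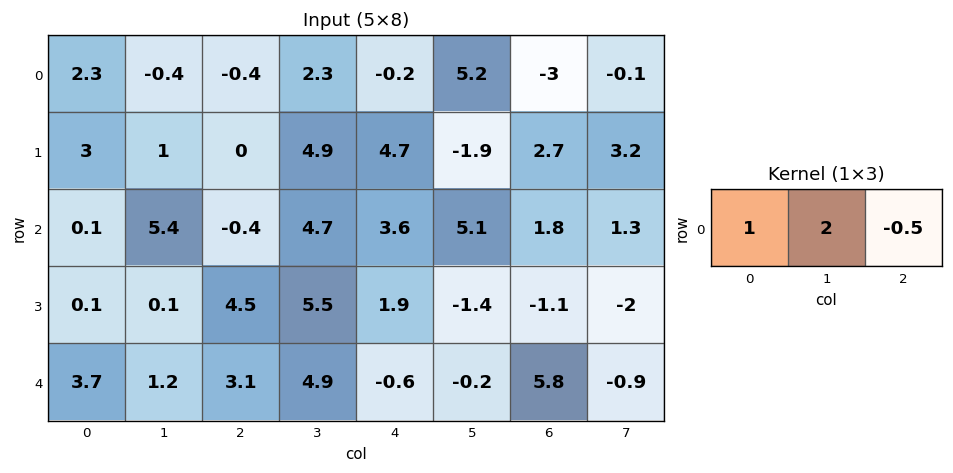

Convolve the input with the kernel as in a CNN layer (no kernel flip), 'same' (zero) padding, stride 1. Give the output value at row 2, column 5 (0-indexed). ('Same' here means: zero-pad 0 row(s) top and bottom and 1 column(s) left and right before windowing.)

12.9

The receptive field on the zero-padded input at this output position is [3.6 5.1 1.8]. Elementwise product with the kernel and sum: 3.6·1 + 5.1·2 + 1.8·-0.5.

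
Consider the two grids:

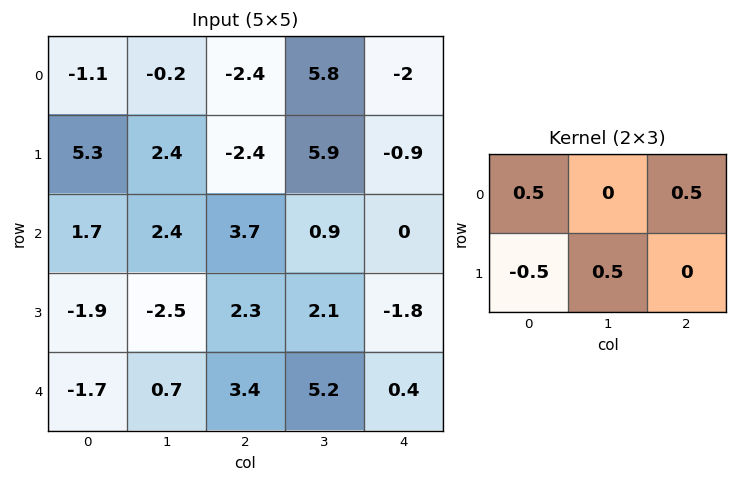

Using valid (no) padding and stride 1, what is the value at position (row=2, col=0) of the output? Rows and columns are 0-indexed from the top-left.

The receptive field on the input at this output position is [1.7 2.4 3.7 / -1.9 -2.5 2.3]. Elementwise product with the kernel and sum: 1.7·0.5 + 3.7·0.5 + -1.9·-0.5 + -2.5·0.5.

2.4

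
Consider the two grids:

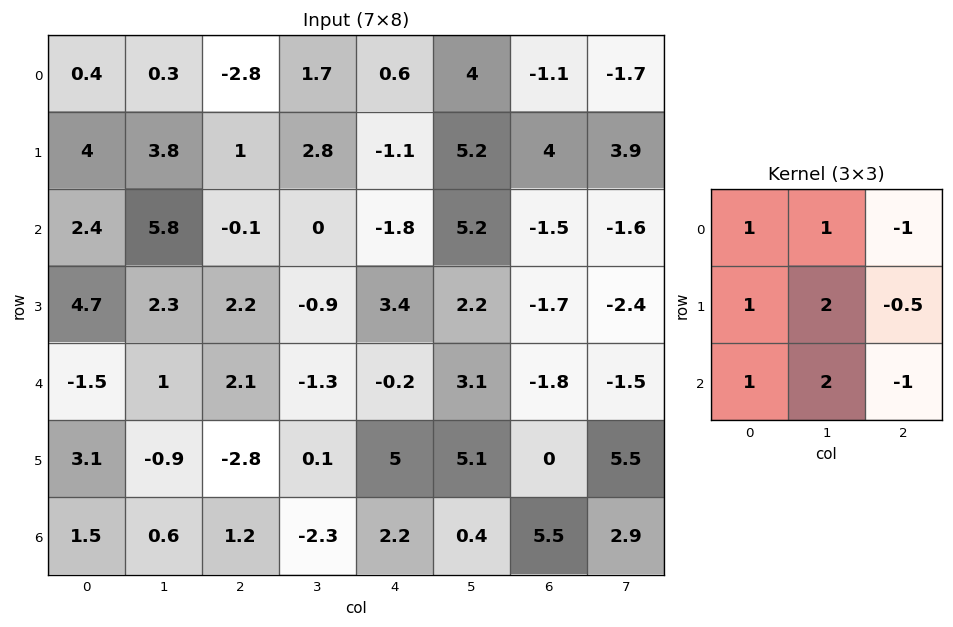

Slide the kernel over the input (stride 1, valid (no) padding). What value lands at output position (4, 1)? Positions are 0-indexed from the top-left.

3.15

The receptive field on the input at this output position is [1 2.1 -1.3 / -0.9 -2.8 0.1 / 0.6 1.2 -2.3]. Elementwise product with the kernel and sum: 1·1 + 2.1·1 + -1.3·-1 + -0.9·1 + -2.8·2 + 0.1·-0.5 + 0.6·1 + 1.2·2 + -2.3·-1.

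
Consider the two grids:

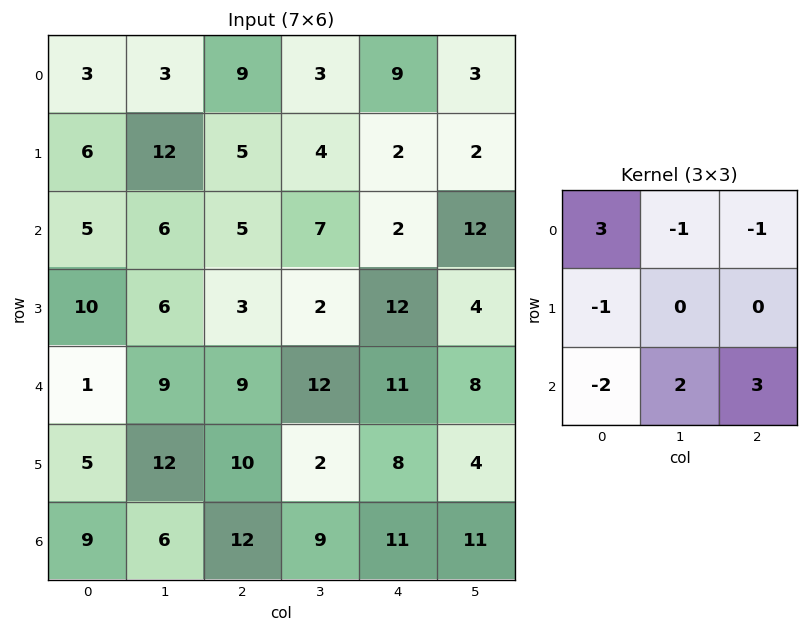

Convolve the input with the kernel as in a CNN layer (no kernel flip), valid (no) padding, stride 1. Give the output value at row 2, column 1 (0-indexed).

36

The receptive field on the input at this output position is [6 5 7 / 6 3 2 / 9 9 12]. Elementwise product with the kernel and sum: 6·3 + 5·-1 + 7·-1 + 6·-1 + 9·-2 + 9·2 + 12·3.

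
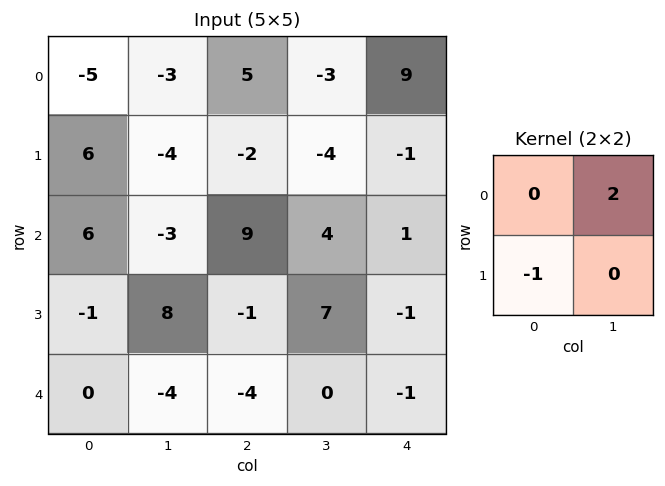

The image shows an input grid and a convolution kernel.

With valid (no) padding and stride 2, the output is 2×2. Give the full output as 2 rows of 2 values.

Output[0,0]: The receptive field on the input at this output position is [-5 -3 / 6 -4]. Elementwise product with the kernel and sum: -3·2 + 6·-1.
Output[0,1]: The receptive field on the input at this output position is [5 -3 / -2 -4]. Elementwise product with the kernel and sum: -3·2 + -2·-1.

-12 -4
-5 9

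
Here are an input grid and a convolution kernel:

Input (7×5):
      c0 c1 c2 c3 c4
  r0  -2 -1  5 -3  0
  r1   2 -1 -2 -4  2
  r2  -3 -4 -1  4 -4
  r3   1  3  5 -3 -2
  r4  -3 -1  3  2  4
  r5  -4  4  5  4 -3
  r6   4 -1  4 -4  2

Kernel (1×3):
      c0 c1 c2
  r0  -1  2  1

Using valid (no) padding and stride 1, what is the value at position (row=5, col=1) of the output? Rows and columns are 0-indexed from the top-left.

10

The receptive field on the input at this output position is [4 5 4]. Elementwise product with the kernel and sum: 4·-1 + 5·2 + 4·1.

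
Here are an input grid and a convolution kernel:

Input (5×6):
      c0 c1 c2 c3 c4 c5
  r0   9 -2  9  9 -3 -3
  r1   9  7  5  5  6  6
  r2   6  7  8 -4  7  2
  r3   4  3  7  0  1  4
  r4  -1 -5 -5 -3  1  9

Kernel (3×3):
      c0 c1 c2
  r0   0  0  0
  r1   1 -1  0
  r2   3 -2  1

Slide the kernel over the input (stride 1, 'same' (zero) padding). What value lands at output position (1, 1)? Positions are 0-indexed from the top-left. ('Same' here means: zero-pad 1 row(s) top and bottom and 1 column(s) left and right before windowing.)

14

The receptive field on the zero-padded input at this output position is [9 -2 9 / 9 7 5 / 6 7 8]. Elementwise product with the kernel and sum: 9·1 + 7·-1 + 6·3 + 7·-2 + 8·1.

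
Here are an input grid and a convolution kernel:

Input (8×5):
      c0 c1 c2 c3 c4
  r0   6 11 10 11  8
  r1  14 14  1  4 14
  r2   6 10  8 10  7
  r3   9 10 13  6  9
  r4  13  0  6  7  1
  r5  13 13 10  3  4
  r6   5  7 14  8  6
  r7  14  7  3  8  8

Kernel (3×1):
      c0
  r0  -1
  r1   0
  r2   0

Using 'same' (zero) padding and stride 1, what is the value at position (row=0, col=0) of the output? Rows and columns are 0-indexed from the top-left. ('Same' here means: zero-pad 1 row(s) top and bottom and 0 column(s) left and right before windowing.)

The receptive field on the zero-padded input at this output position is [0 / 6 / 14]. Elementwise product with the kernel and sum: 0·-1.

0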